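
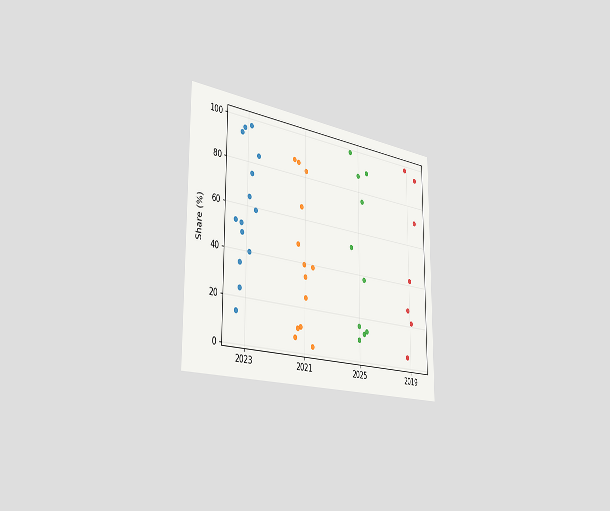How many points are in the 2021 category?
The chart is viewed slightly from the left. Counting the markers in the 2021 column gives 13.

13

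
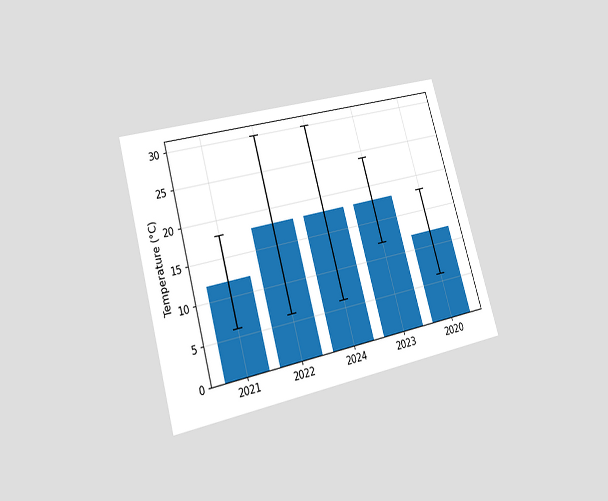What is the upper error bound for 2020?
18°C

The chart is tilted about 16° counter-clockwise and viewed at a slight angle. The 2020 bar's upper whisker reaches 18°C.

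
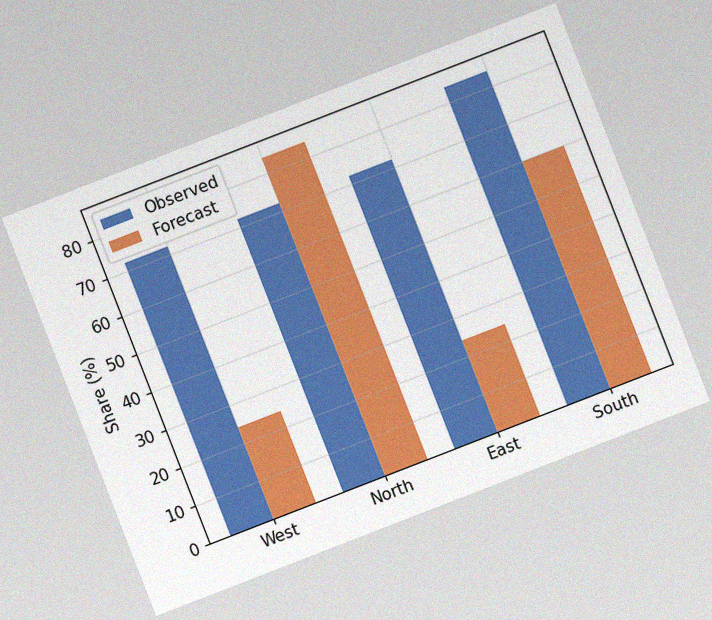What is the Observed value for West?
The chart is tilted about 21° counter-clockwise, with some photo noise. The Observed bar at West reaches 72% on the y-axis.

72%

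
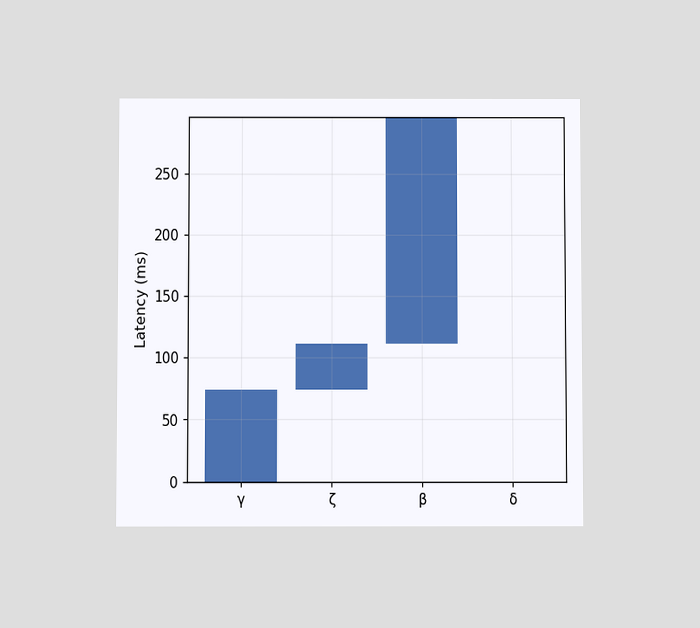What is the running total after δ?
The chart is viewed at a slight angle. After δ the running total reaches 296ms.

296ms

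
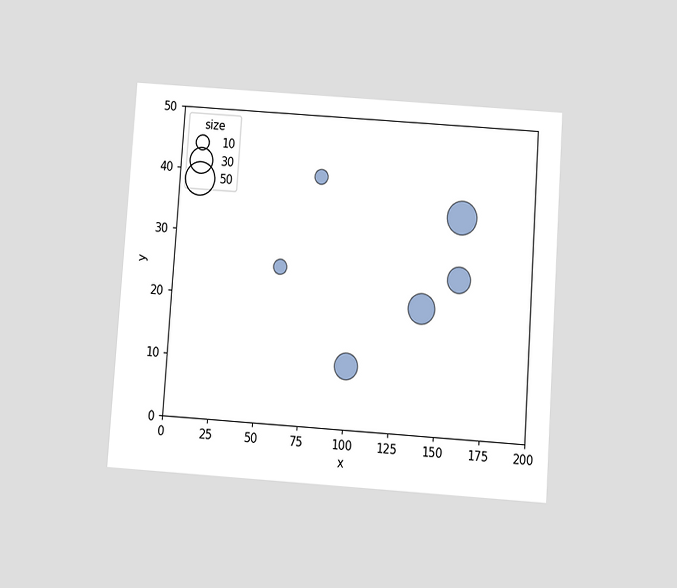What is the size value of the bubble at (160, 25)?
The chart is tilted about 4° clockwise and viewed slightly from below. Matching the bubble at (160, 25) against the size legend gives 30.

30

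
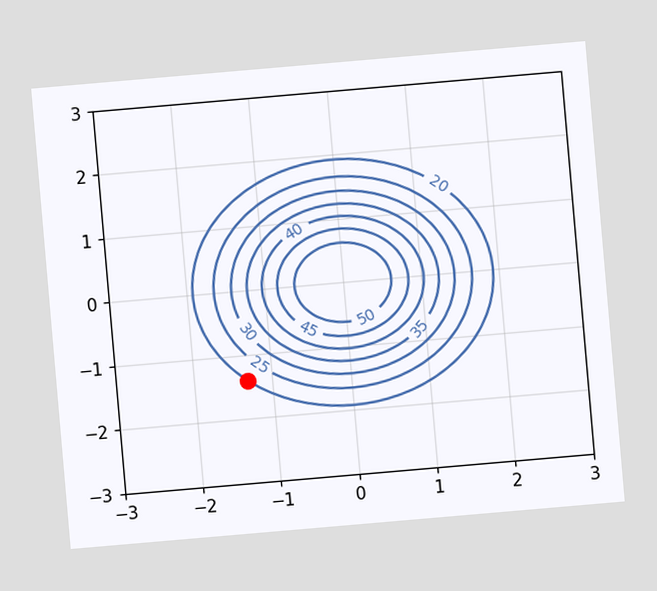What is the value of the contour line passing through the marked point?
The chart is tilted about 5° counter-clockwise. The marked point sits on the contour labelled 20.

20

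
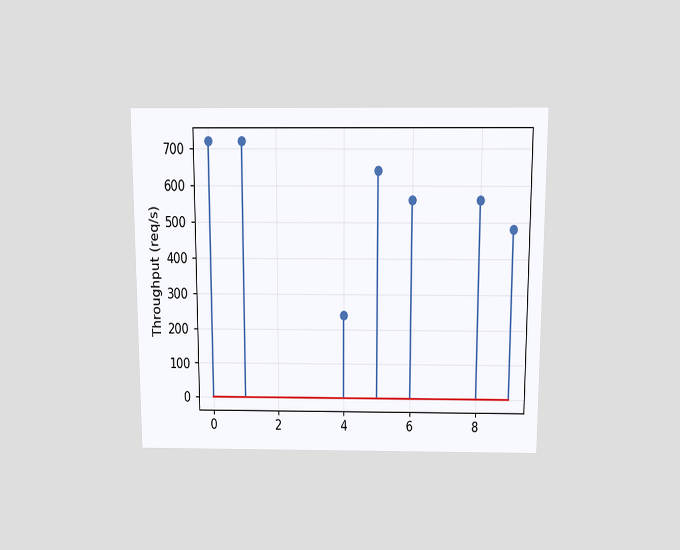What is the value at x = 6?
560req/s

The chart is viewed slightly from above. The stem at x=6 reaches 560req/s.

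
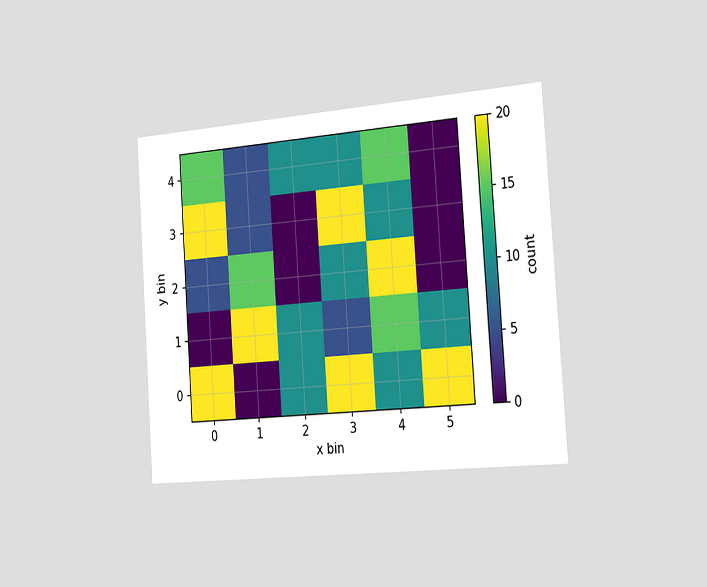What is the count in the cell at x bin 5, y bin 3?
The chart is tilted about 4° counter-clockwise and viewed slightly from the right. Matching the cell (5, 3) against the colorbar gives 0.

0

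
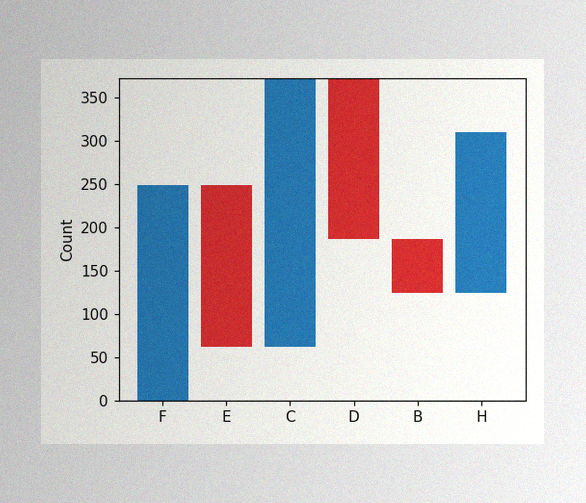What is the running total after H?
310

The image has some photo noise and uneven lighting. After H the running total reaches 310.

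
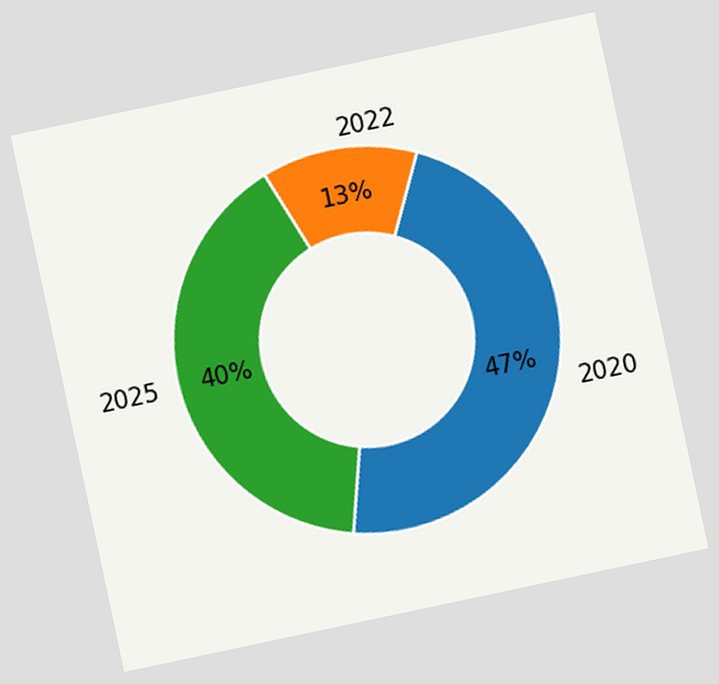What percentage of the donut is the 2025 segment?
The chart is tilted about 12° counter-clockwise. The 2025 segment takes up 40% of the ring.

40%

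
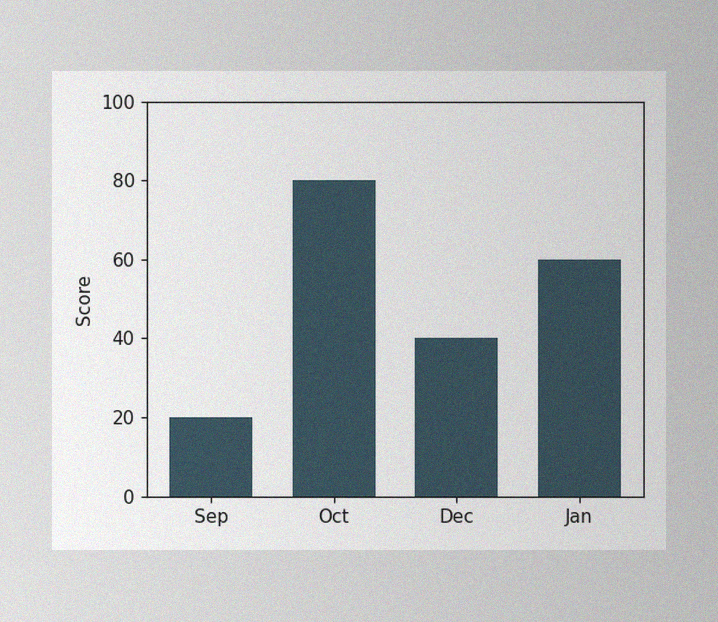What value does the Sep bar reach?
The image has some photo noise and uneven lighting. Reading along the chart's y-axis, the Sep bar reaches 20.

20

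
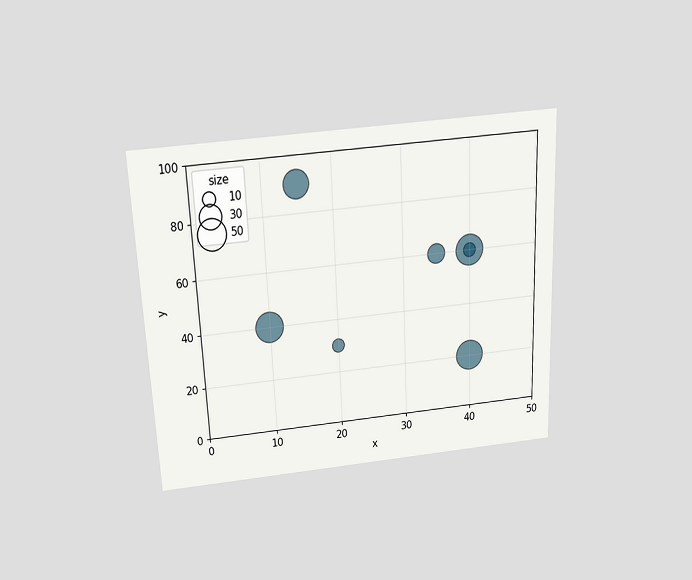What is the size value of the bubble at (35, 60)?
The chart is tilted about 2° counter-clockwise and viewed slightly from above. Matching the bubble at (35, 60) against the size legend gives 20.

20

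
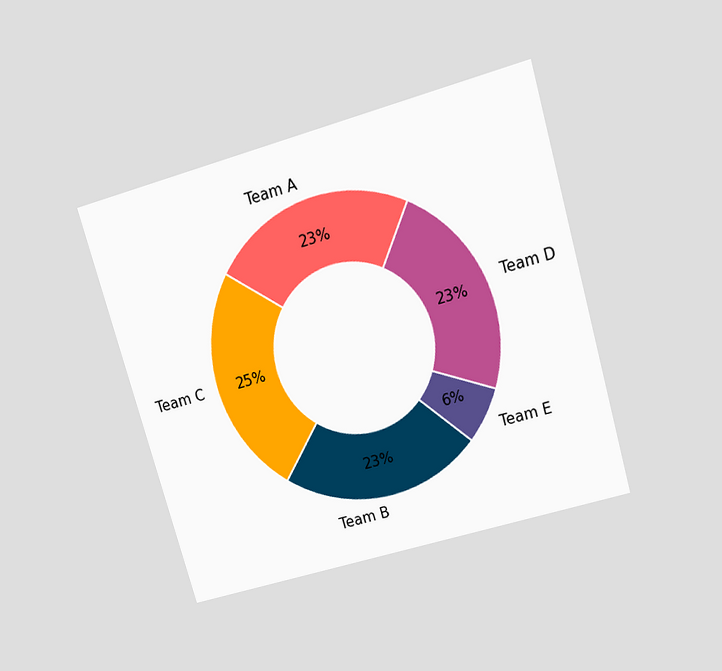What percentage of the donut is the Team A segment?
23%

The chart is tilted about 16° counter-clockwise and viewed slightly from above. The Team A segment takes up 23% of the ring.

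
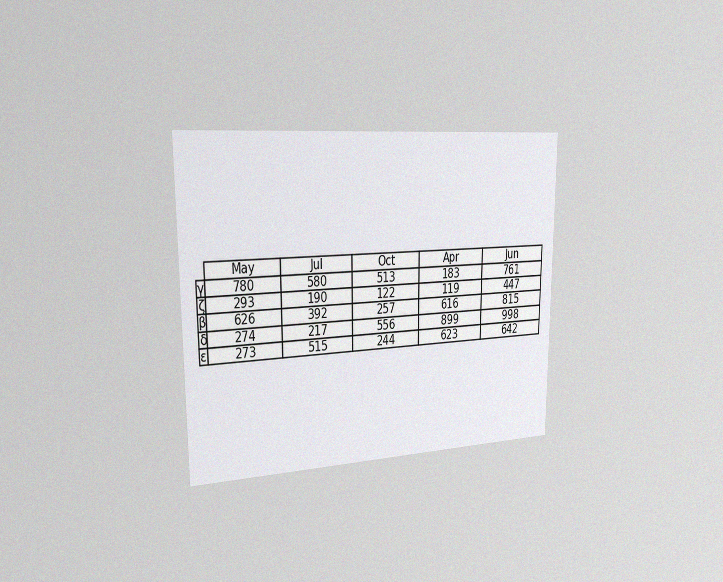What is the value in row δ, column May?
The chart is viewed slightly from the left, with some photo noise. The (δ, May) cell reads 274.

274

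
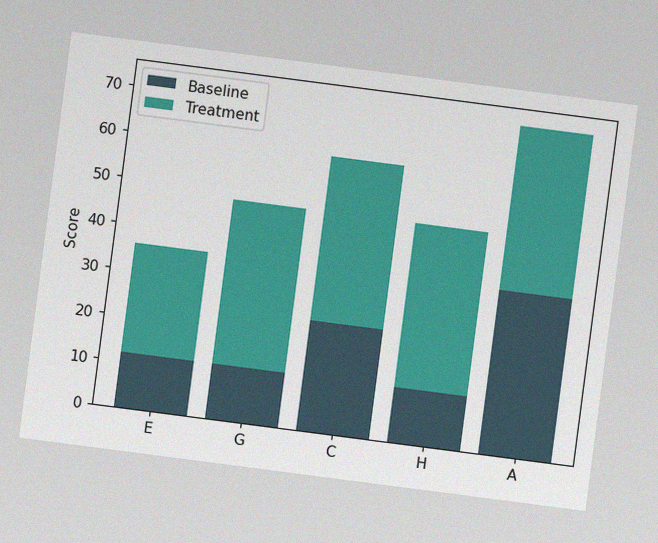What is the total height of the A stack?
The chart is tilted about 7° clockwise, with some photo noise. The A stack's top reaches 72 on the y-axis.

72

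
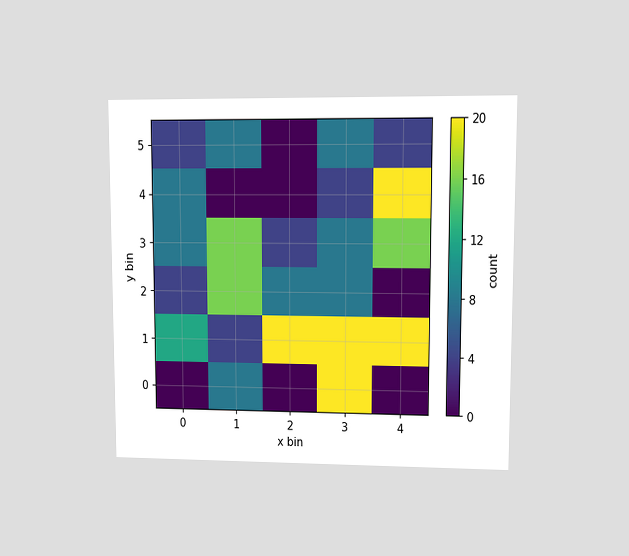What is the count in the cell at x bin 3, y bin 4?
4

The chart is viewed at a slight angle. Matching the cell (3, 4) against the colorbar gives 4.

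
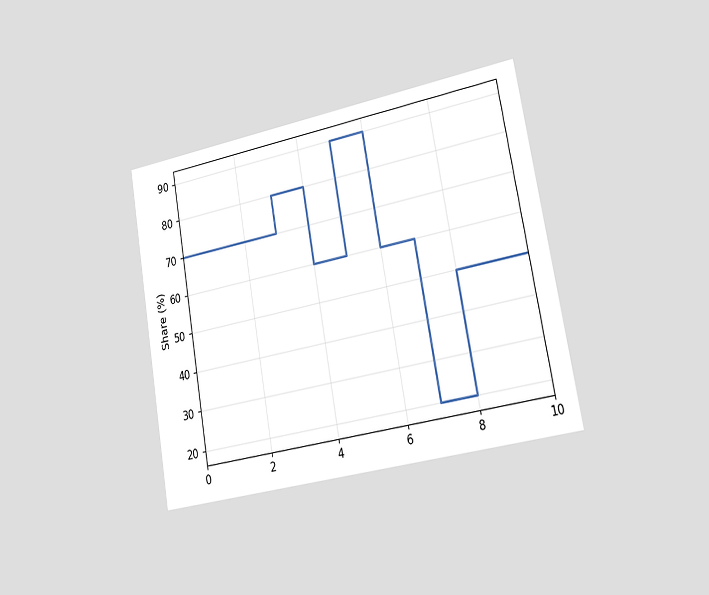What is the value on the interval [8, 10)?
The chart is tilted about 10° counter-clockwise and viewed slightly from the right. On [8, 10) the step sits at 50%.

50%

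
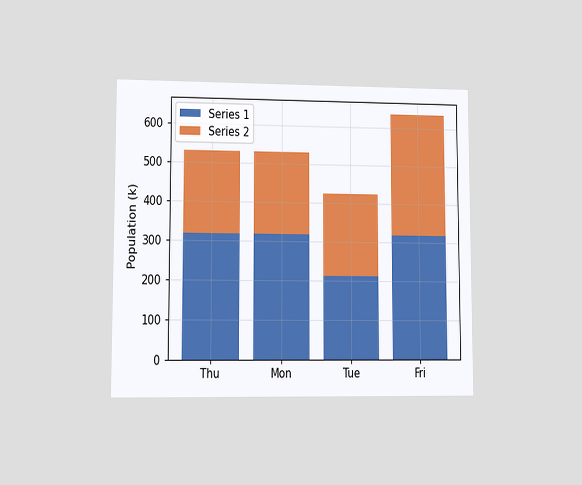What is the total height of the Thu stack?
530k

The chart is viewed at a slight angle. The Thu stack's top reaches 530k on the y-axis.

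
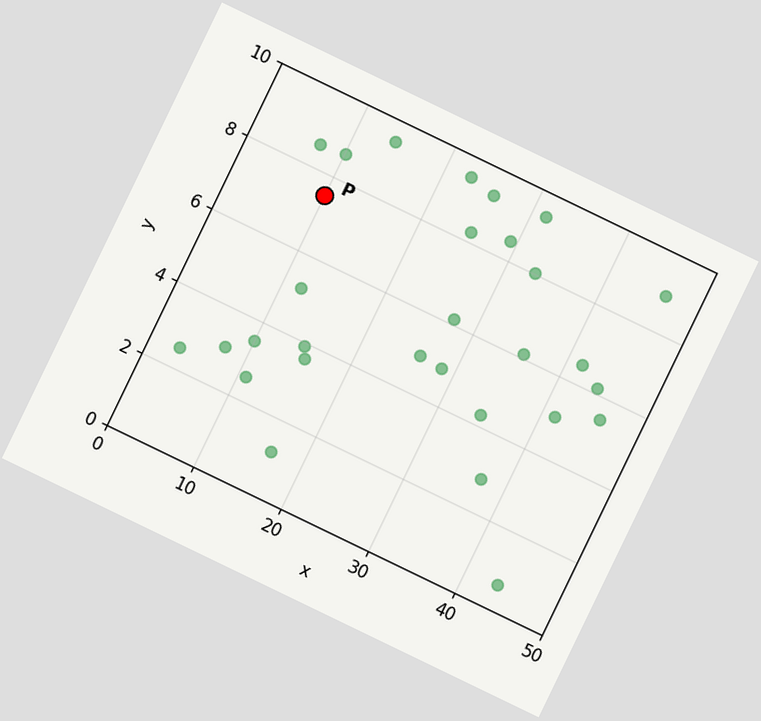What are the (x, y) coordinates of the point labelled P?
The chart is tilted about 26° clockwise. Following the gridlines from P to each axis, P sits at (10, 7.5).

(10, 7.5)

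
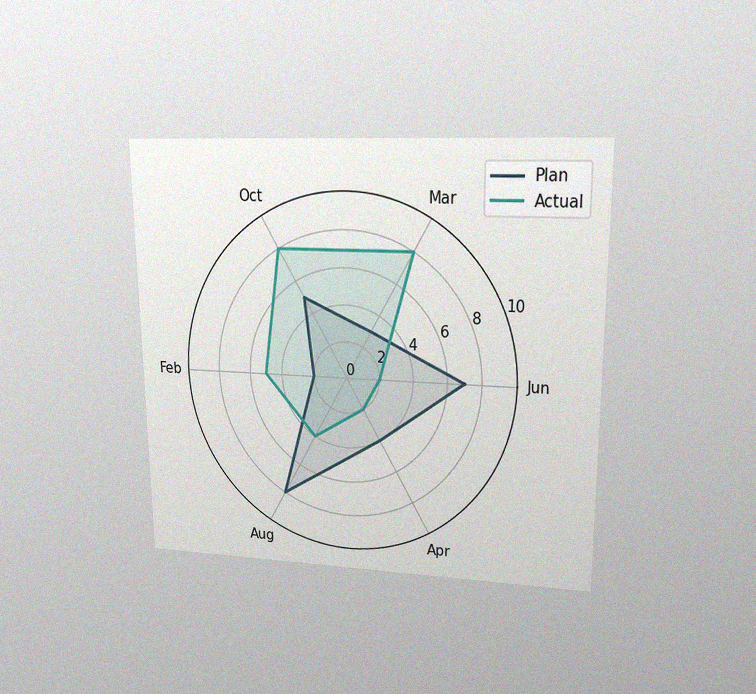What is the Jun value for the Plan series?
The chart is viewed at a slight angle, with some photo noise. On the Jun axis, Plan reaches 7.

7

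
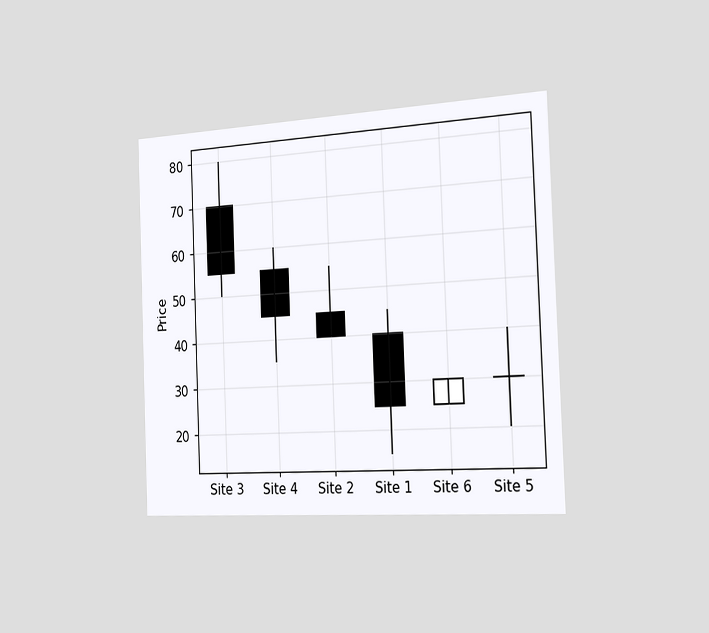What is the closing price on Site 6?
30

The chart is tilted about 2° counter-clockwise and viewed slightly from the right. The Site 6 candle closes at 30.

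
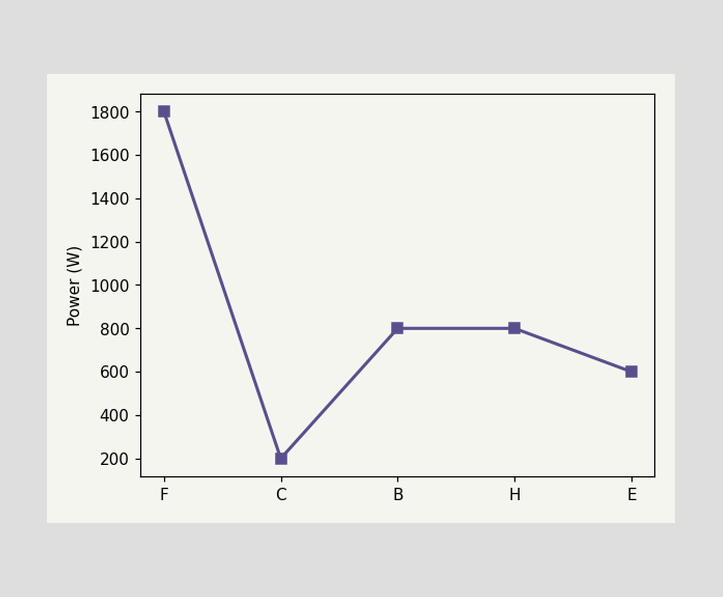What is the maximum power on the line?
1800W

The highest point is at F, and reading across to the y-axis gives 1800W.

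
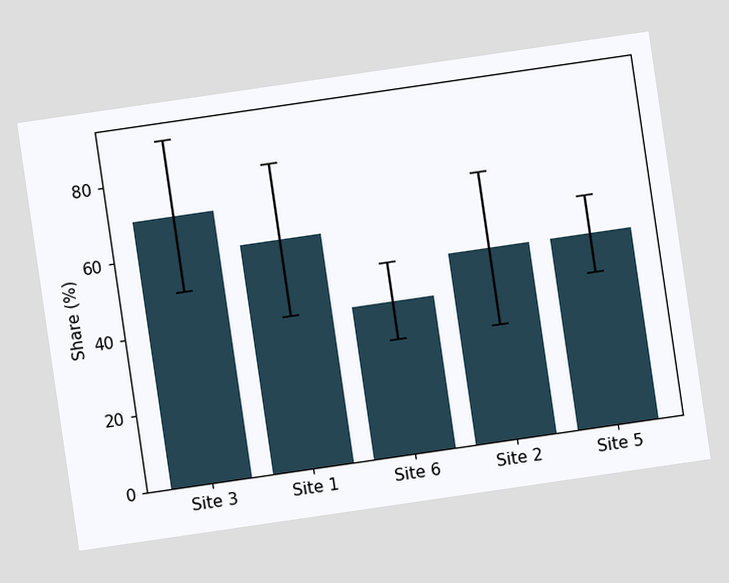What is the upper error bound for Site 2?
70%

The chart is tilted about 8° counter-clockwise. The Site 2 bar's upper whisker reaches 70%.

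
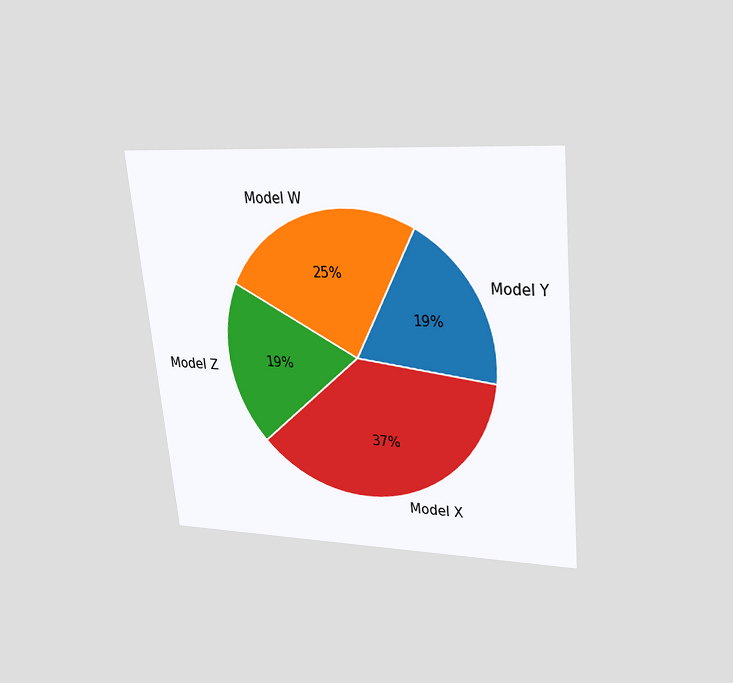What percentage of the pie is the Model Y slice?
19%

The chart is tilted about 6° counter-clockwise and viewed slightly from above. The Model Y slice takes up 19% of the pie.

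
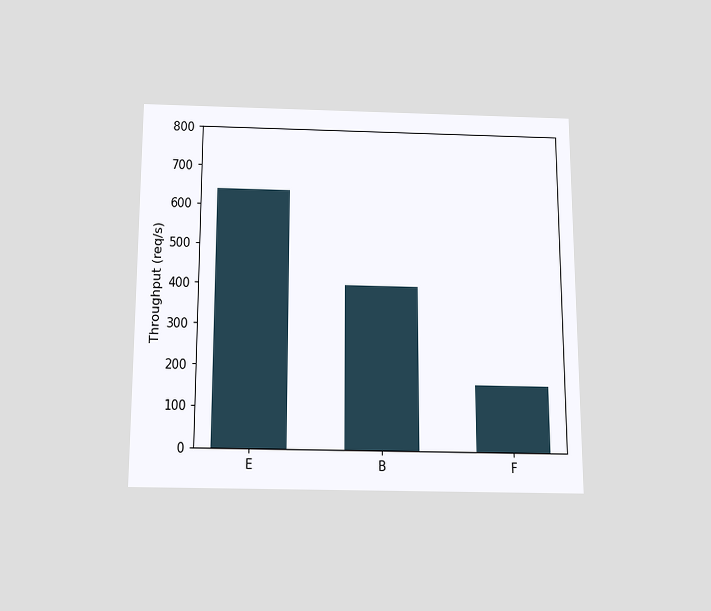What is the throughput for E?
The chart is viewed slightly from below. Reading along the chart's y-axis, the E bar reaches 640req/s.

640req/s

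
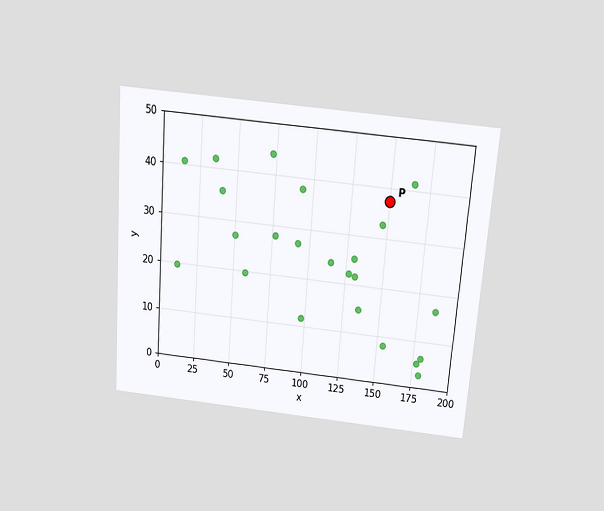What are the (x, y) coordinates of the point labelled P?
(150, 37.5)

The chart is tilted about 4° clockwise and viewed slightly from above. Following the gridlines from P to each axis, P sits at (150, 37.5).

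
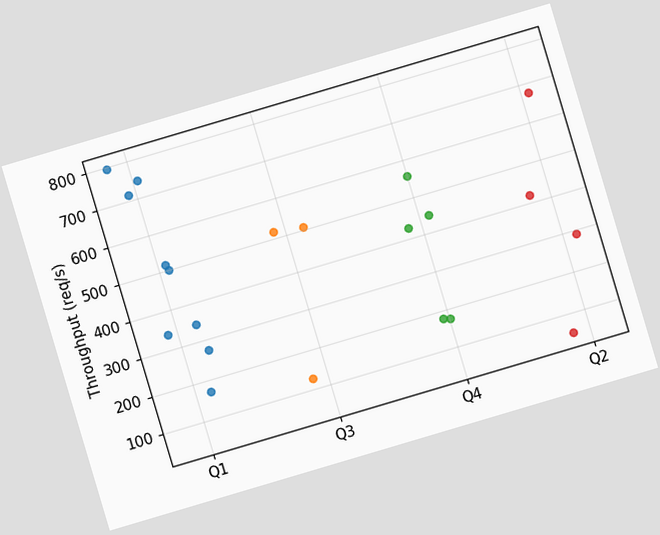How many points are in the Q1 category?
The chart is tilted about 17° counter-clockwise. Counting the markers in the Q1 column gives 9.

9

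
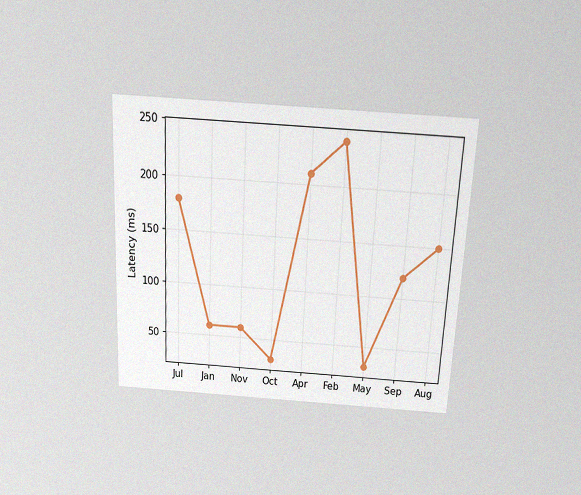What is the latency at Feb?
240ms

The chart is tilted about 3° clockwise and viewed slightly from above, with some photo noise. At Feb, the line is at 240ms.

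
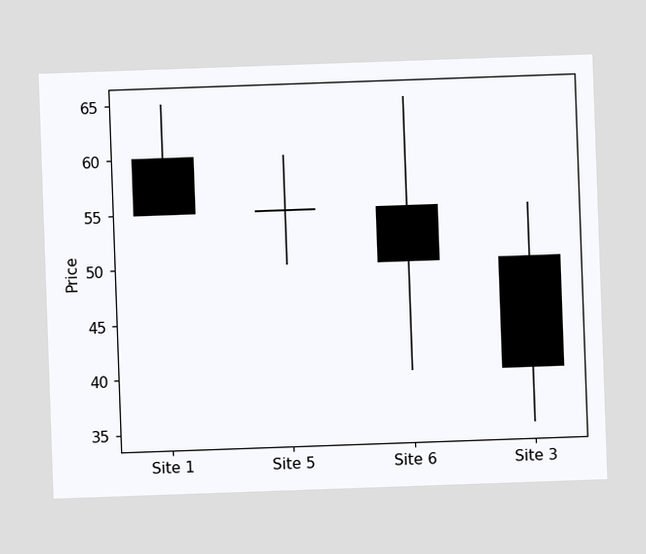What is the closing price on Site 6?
50

The chart is tilted about 2° counter-clockwise. The Site 6 candle closes at 50.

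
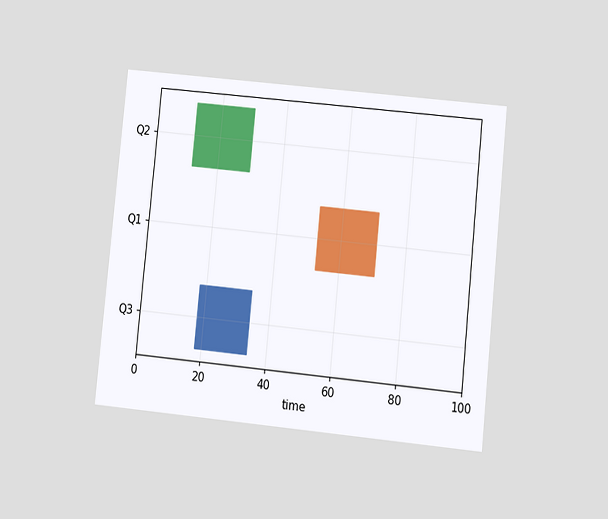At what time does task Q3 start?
The chart is tilted about 6° clockwise and viewed at a slight angle. The Q3 bar begins at t=18.

18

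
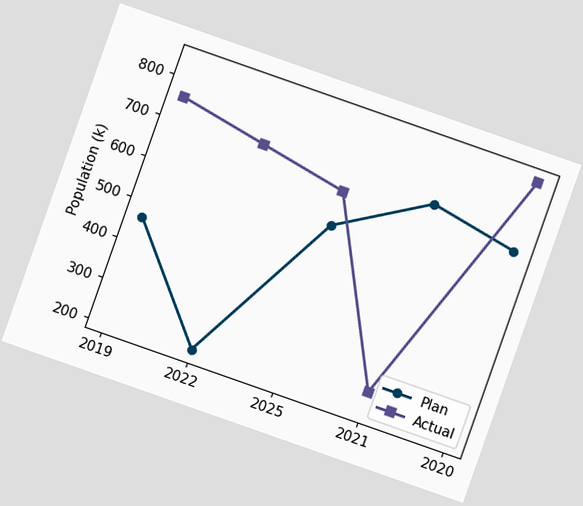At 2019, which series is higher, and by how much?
The chart is tilted about 19° clockwise. At 2019, Actual sits above the other line by 294k.

Actual, by 294k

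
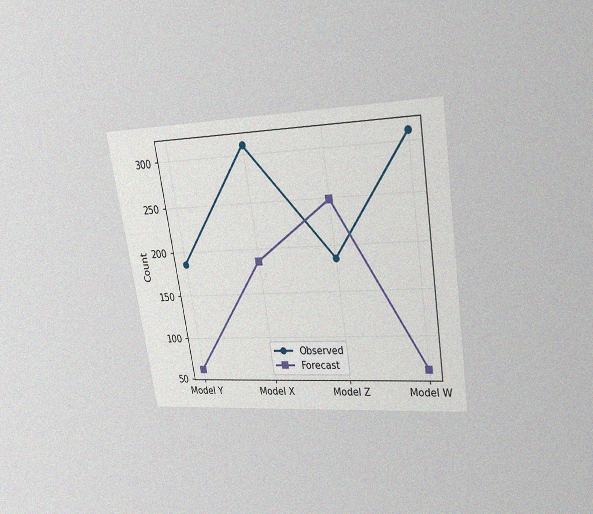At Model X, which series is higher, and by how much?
The chart is tilted about 9° counter-clockwise and viewed slightly from above, with some photo noise. At Model X, Observed sits above the other line by 124.

Observed, by 124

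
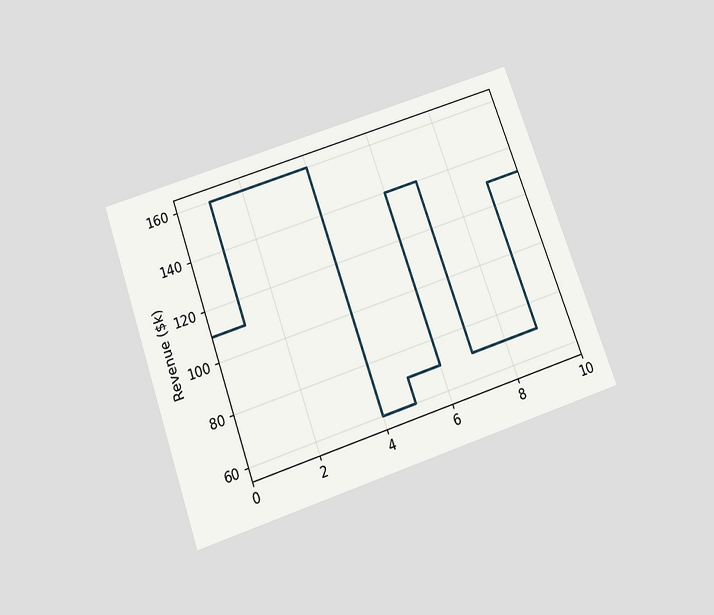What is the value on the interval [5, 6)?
The chart is tilted about 19° counter-clockwise and viewed slightly from below. On [5, 6) the step sits at $70k.

$70k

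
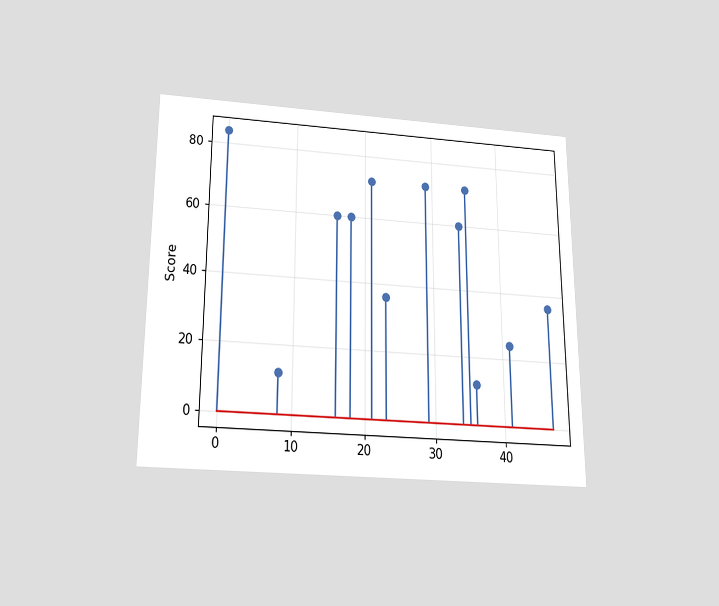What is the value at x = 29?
72

The chart is viewed slightly from below. The stem at x=29 reaches 72.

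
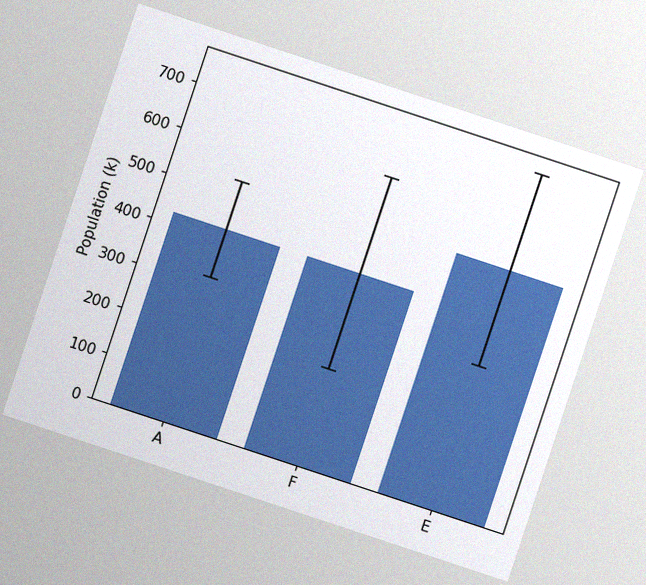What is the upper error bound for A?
The chart is tilted about 18° clockwise, with some photo noise. The A bar's upper whisker reaches 530k.

530k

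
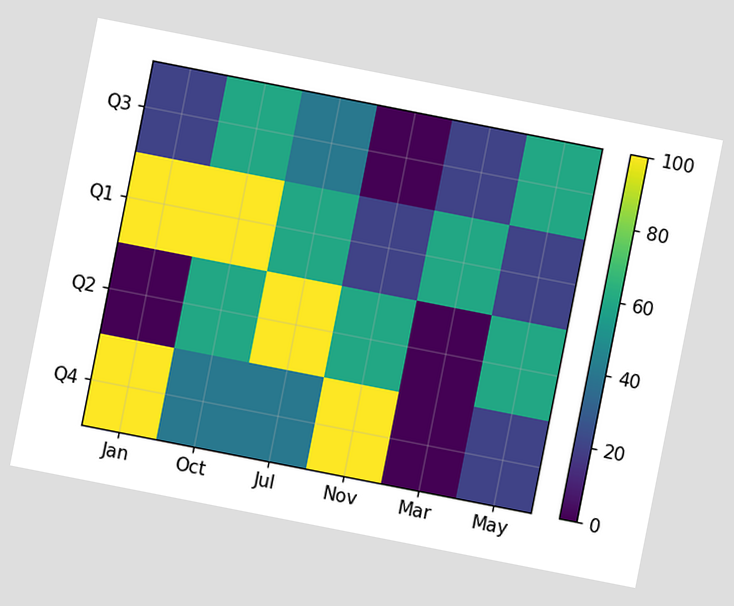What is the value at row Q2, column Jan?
0

The chart is tilted about 11° clockwise. Matching cell (Q2, Jan) against the colorbar gives 0.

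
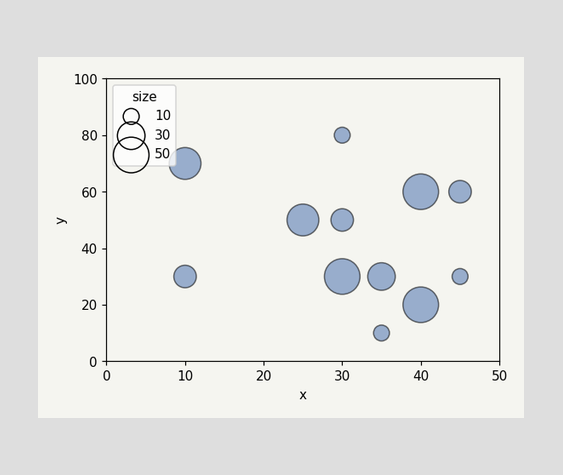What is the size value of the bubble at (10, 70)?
40

Matching the bubble at (10, 70) against the size legend gives 40.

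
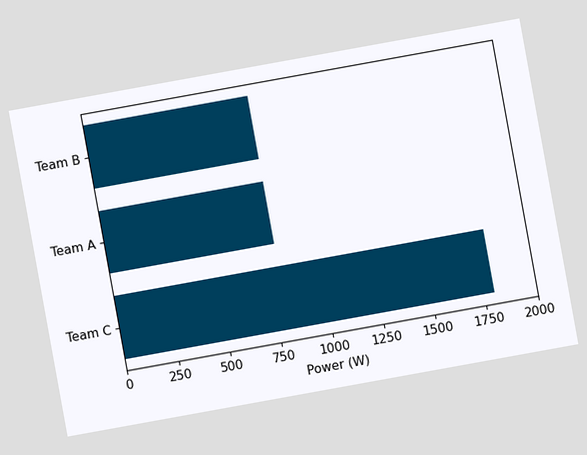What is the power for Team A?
800W

The chart is tilted about 10° counter-clockwise. Reading along the chart's x-axis, the Team A bar reaches 800W.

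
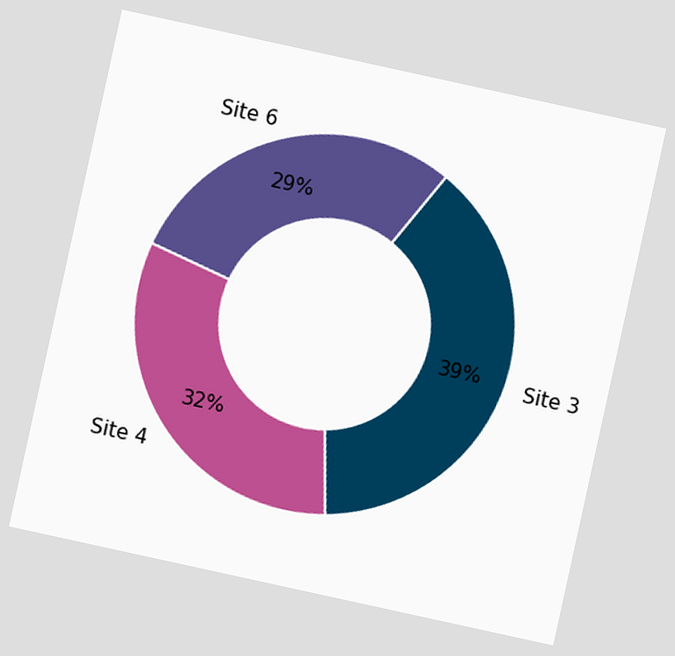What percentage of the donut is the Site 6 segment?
The chart is tilted about 12° clockwise. The Site 6 segment takes up 29% of the ring.

29%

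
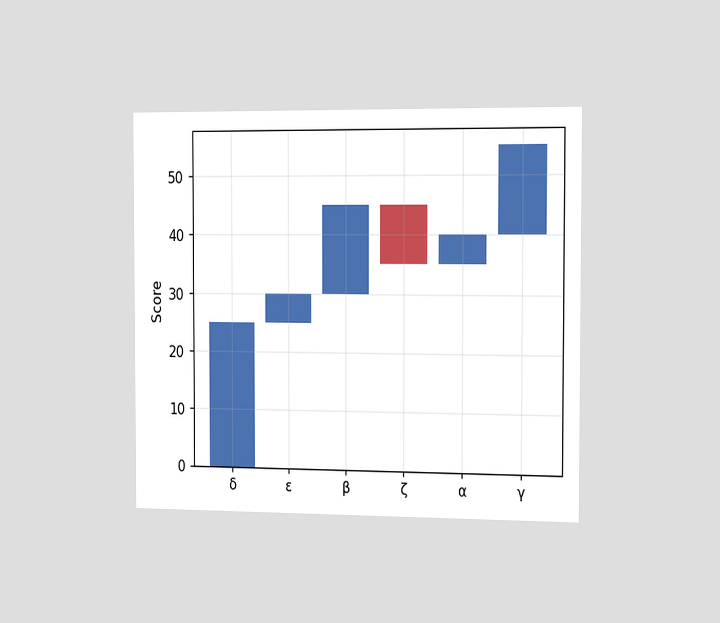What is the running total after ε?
The chart is viewed slightly from the right. After ε the running total reaches 30.

30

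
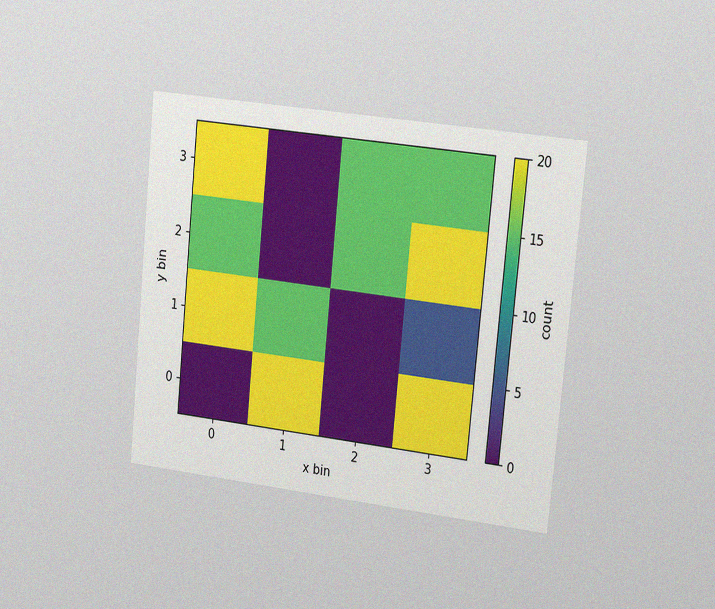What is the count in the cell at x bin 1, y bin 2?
0

The chart is tilted about 6° clockwise and viewed slightly from the right, with some photo noise. Matching the cell (1, 2) against the colorbar gives 0.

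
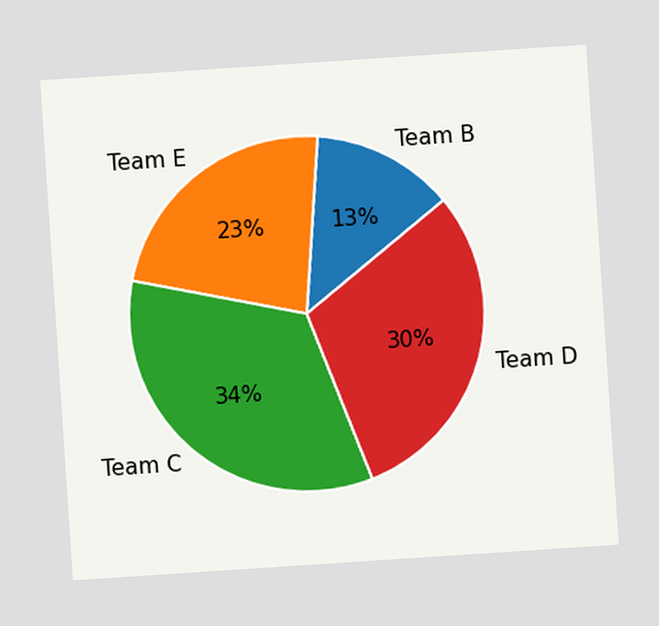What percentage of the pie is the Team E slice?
The chart is tilted about 4° counter-clockwise. The Team E slice takes up 23% of the pie.

23%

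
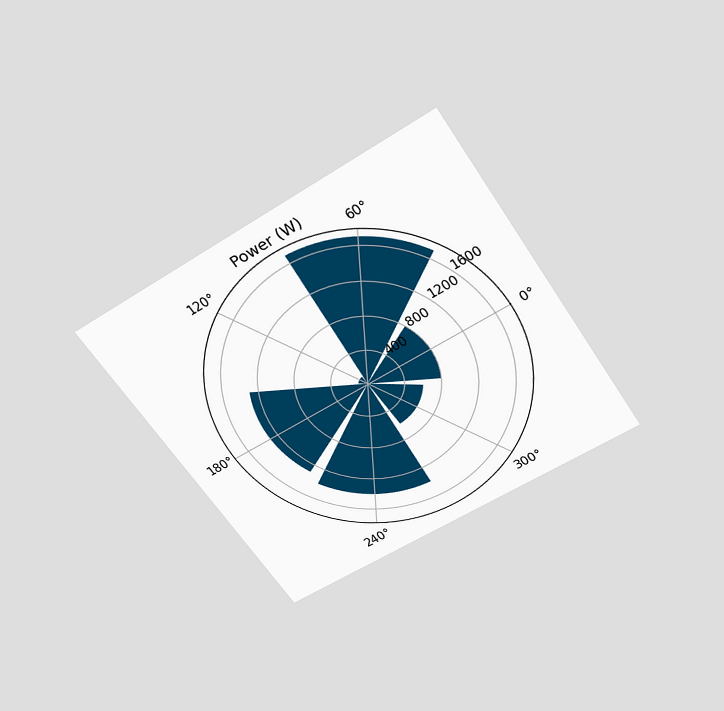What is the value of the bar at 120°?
The chart is tilted about 34° counter-clockwise and viewed slightly from above. The bar at 120° reaches 100W on the radial axis.

100W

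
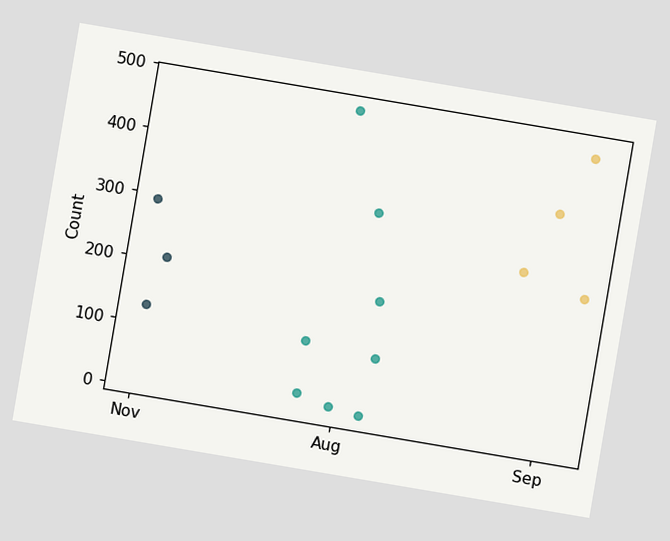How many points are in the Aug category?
8

The chart is tilted about 10° clockwise. Counting the markers in the Aug column gives 8.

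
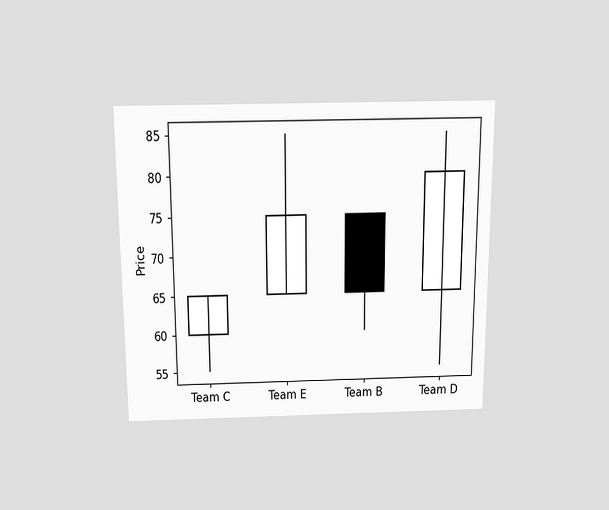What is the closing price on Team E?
75

The chart is viewed slightly from above. The Team E candle closes at 75.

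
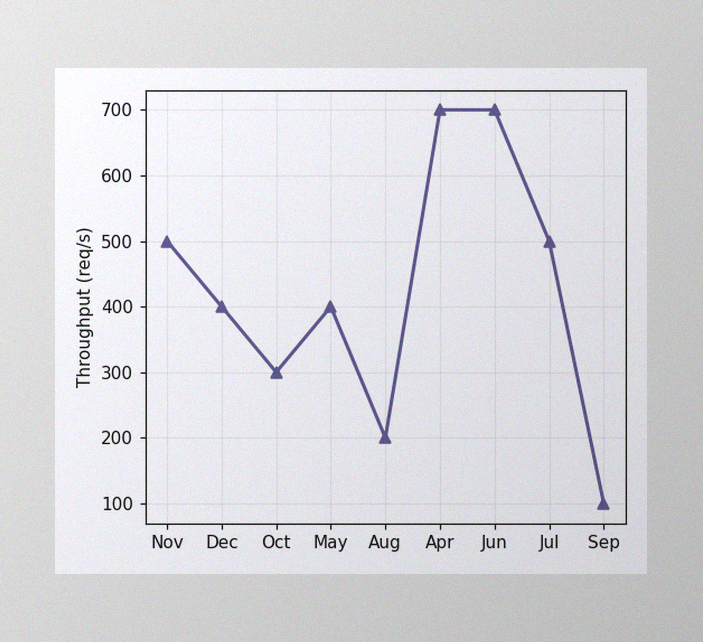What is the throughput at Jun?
The image has some photo noise and uneven lighting. At Jun, the line is at 700req/s.

700req/s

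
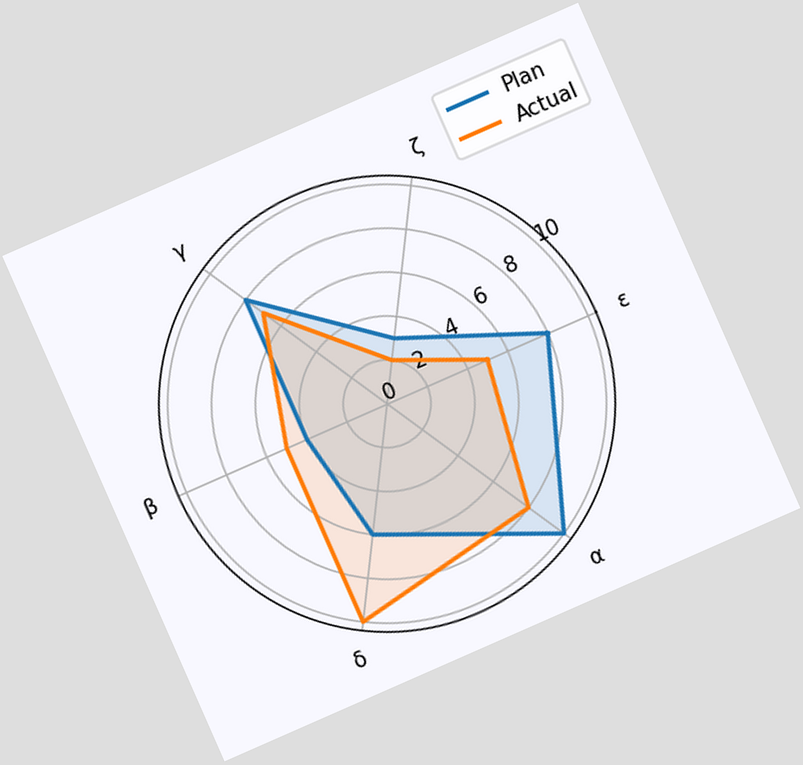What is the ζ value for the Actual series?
The chart is tilted about 24° counter-clockwise. On the ζ axis, Actual reaches 2.

2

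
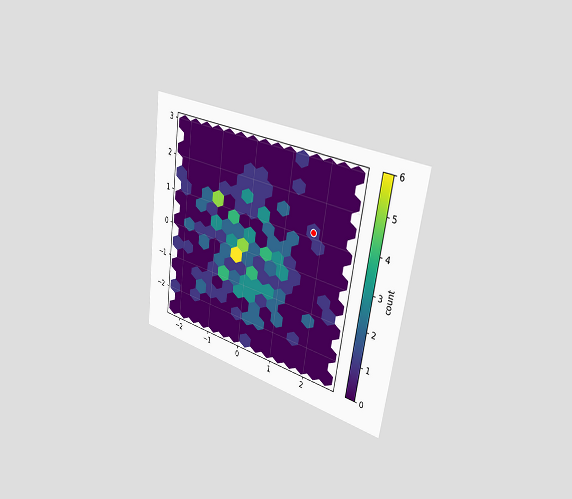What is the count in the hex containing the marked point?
1

The chart is tilted about 8° clockwise and viewed slightly from the right. The marked hex reads 1 on the colorbar.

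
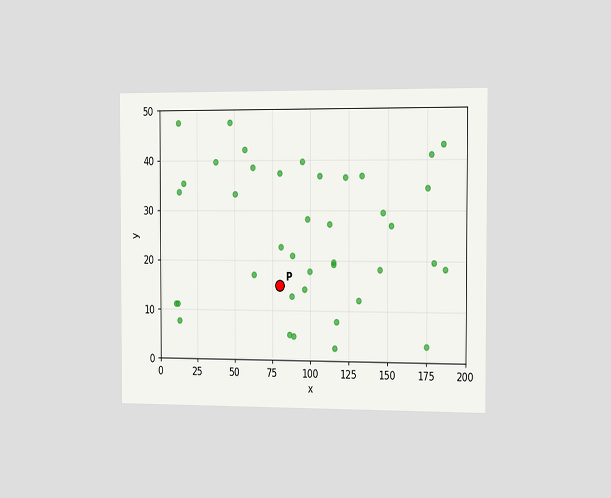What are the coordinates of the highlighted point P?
The chart is viewed slightly from the right. Following the gridlines from P to each axis, P sits at (80, 15).

(80, 15)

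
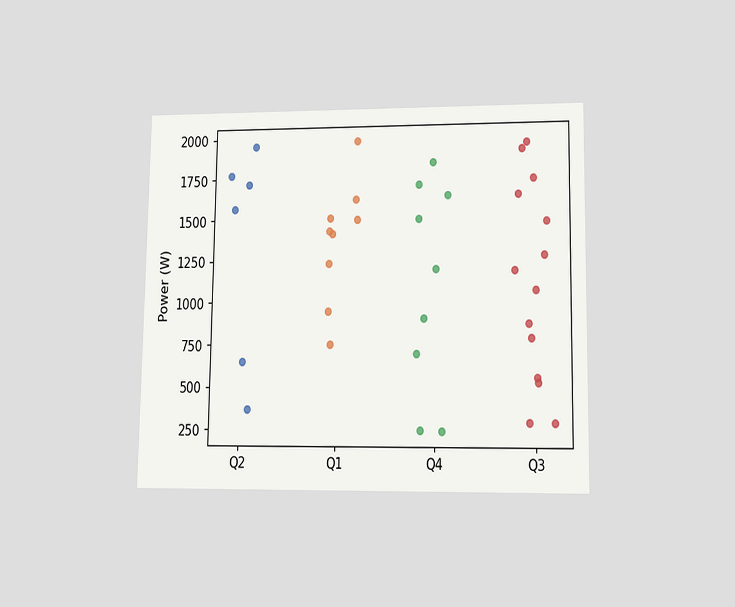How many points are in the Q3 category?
14

The chart is viewed at a slight angle. Counting the markers in the Q3 column gives 14.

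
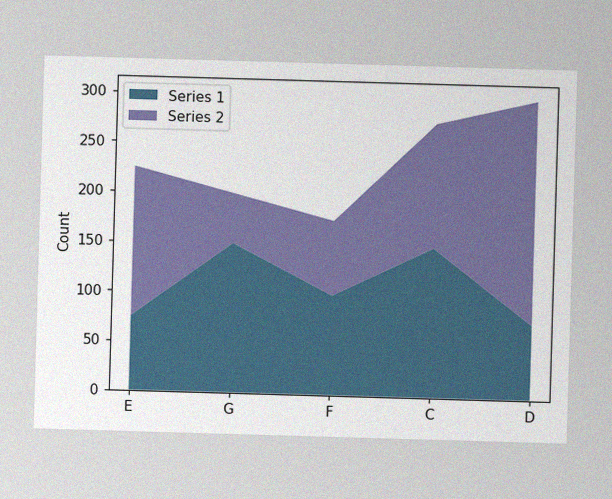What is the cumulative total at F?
175

The image has some photo noise and uneven lighting. The stacked total at F reaches 175.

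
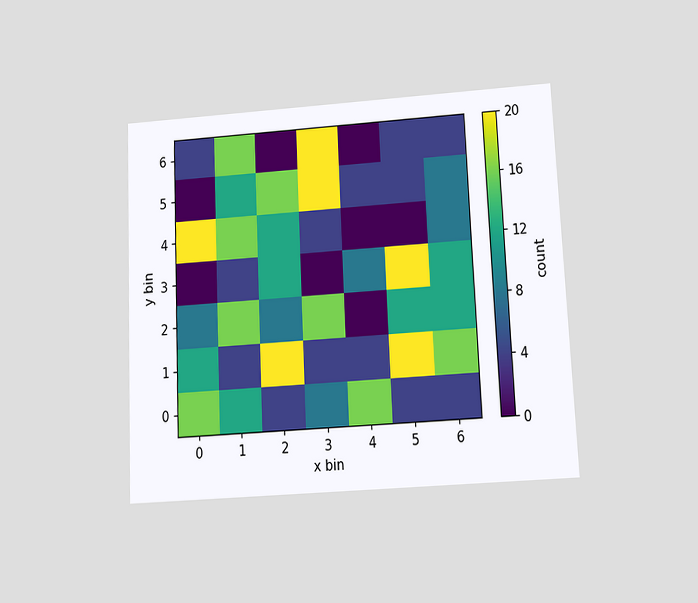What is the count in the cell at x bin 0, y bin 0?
16

The chart is tilted about 3° counter-clockwise and viewed slightly from below. Matching the cell (0, 0) against the colorbar gives 16.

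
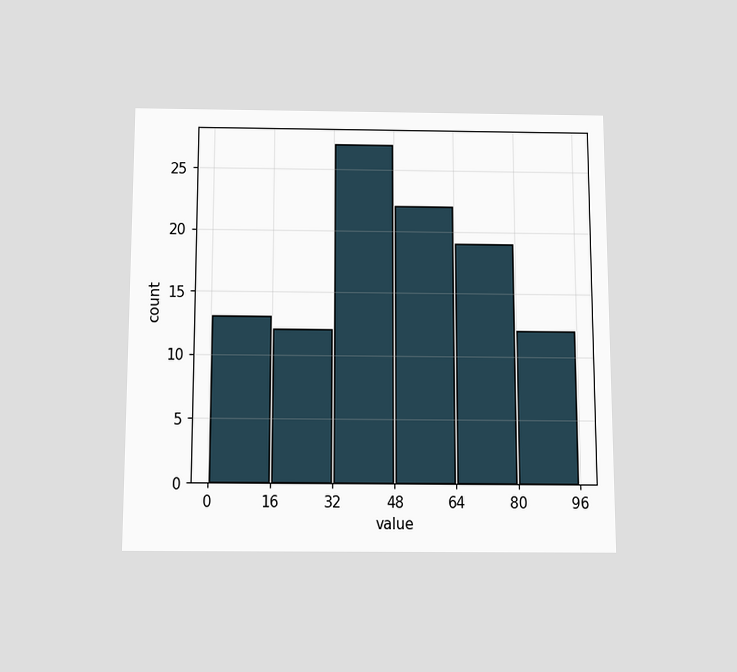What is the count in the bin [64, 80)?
19

The chart is viewed slightly from below. The [64, 80) bin has height 19.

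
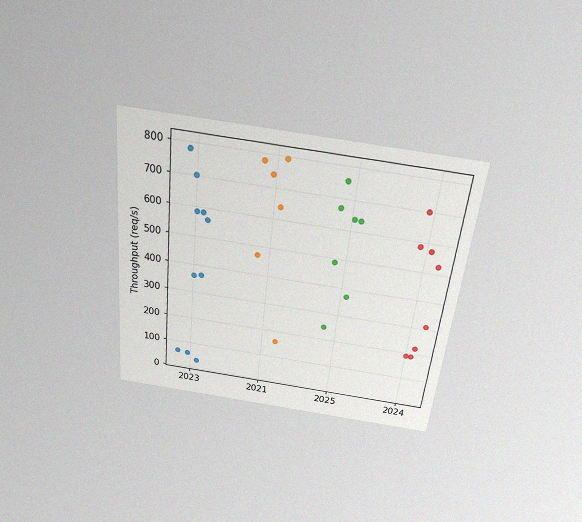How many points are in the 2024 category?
The chart is tilted about 6° clockwise and viewed slightly from above, with some photo noise. Counting the markers in the 2024 column gives 8.

8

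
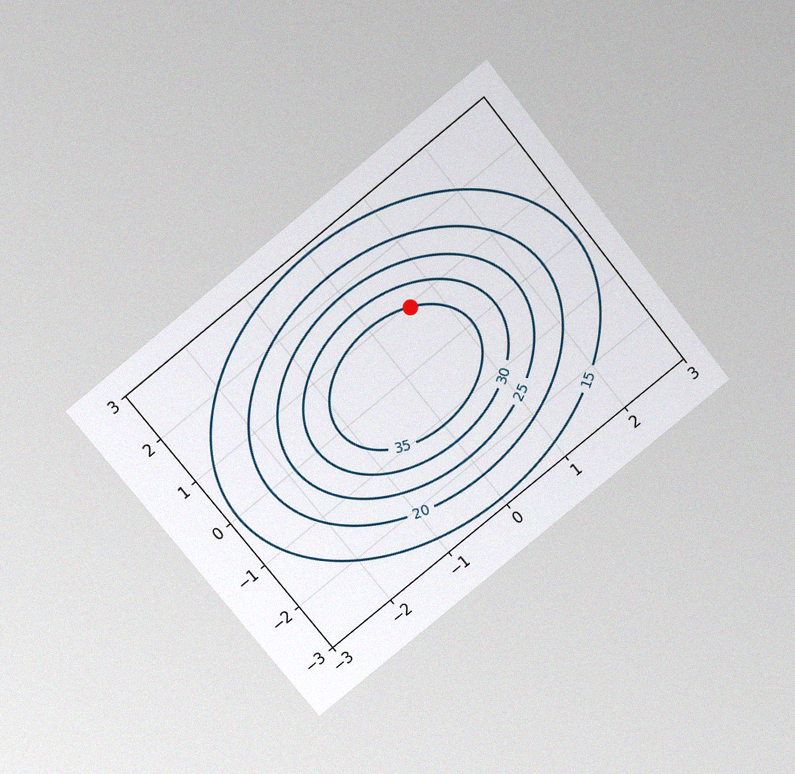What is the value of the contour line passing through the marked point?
The chart is tilted about 39° counter-clockwise and viewed slightly from above, with some photo noise. The marked point sits on the contour labelled 35.

35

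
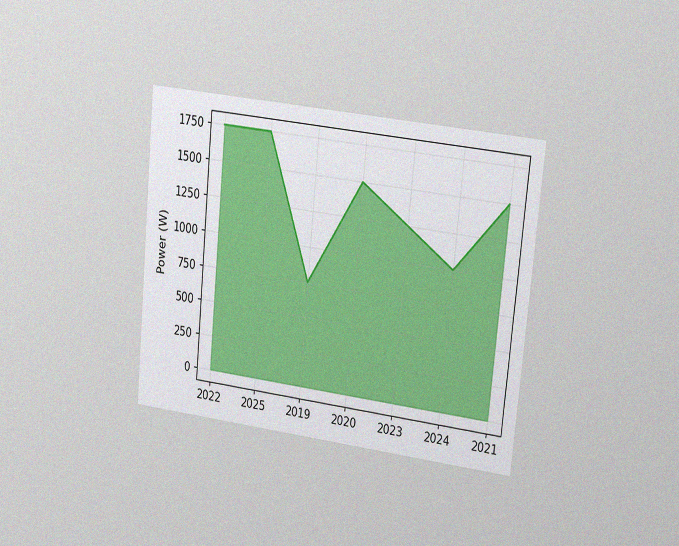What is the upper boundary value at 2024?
The chart is tilted about 6° clockwise and viewed slightly from the right, with some photo noise. At 2024 the upper boundary is at 1000W.

1000W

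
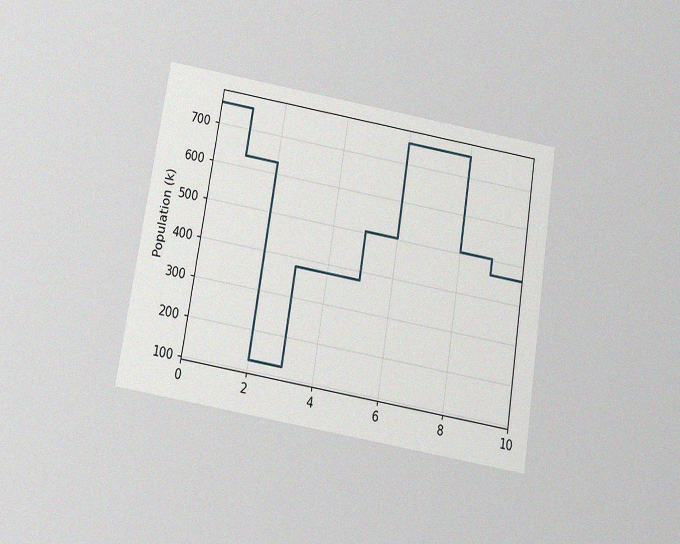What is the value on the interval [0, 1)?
The chart is tilted about 9° clockwise and viewed slightly from below, with some photo noise. On [0, 1) the step sits at 756k.

756k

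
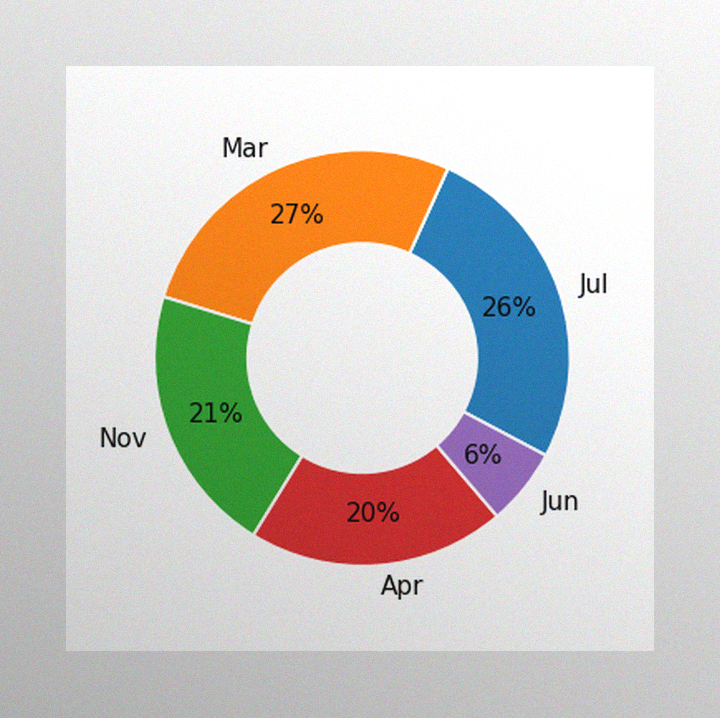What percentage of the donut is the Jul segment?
The image has some photo noise and uneven lighting. The Jul segment takes up 26% of the ring.

26%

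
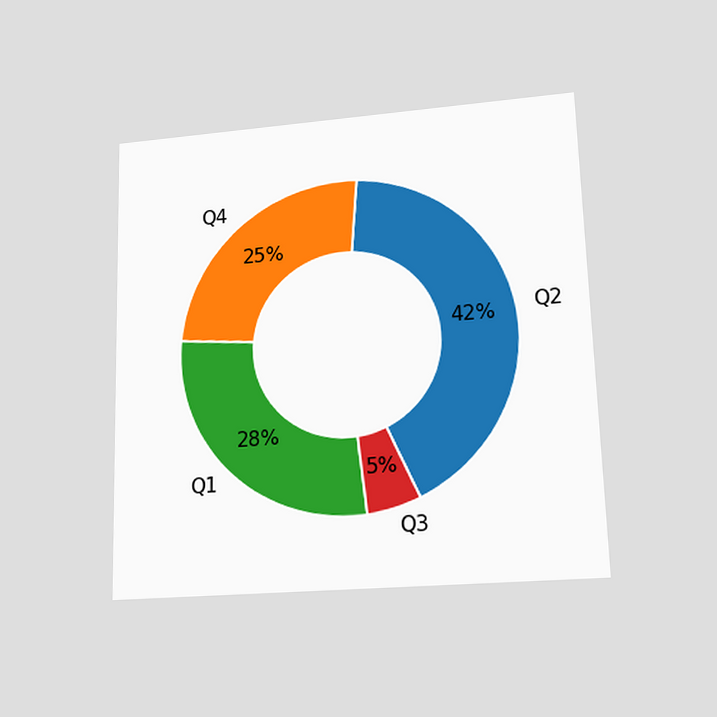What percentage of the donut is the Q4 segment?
The chart is viewed slightly from below. The Q4 segment takes up 25% of the ring.

25%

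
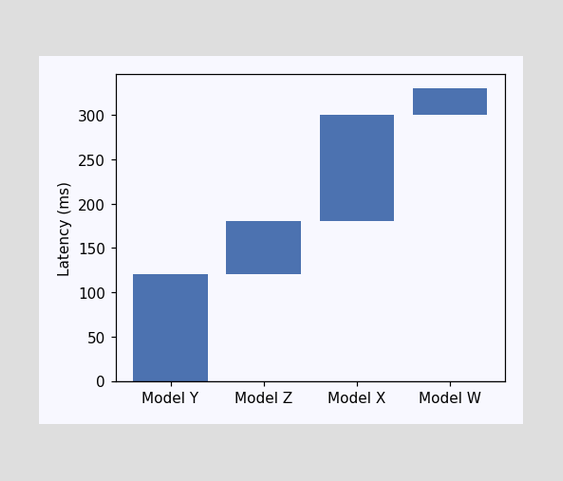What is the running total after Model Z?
After Model Z the running total reaches 180ms.

180ms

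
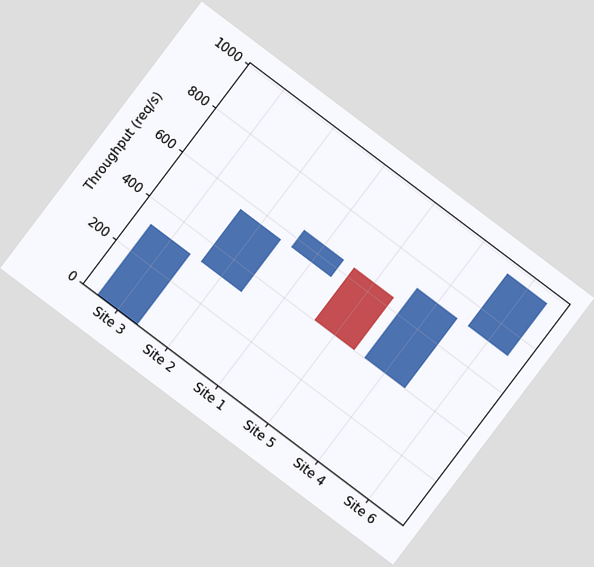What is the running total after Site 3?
The chart is tilted about 37° clockwise. After Site 3 the running total reaches 320req/s.

320req/s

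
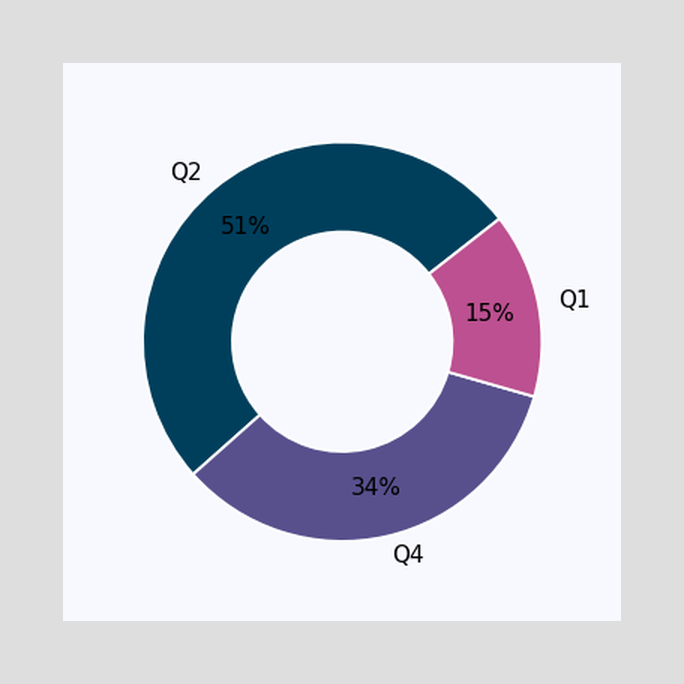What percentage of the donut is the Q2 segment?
The Q2 segment takes up 51% of the ring.

51%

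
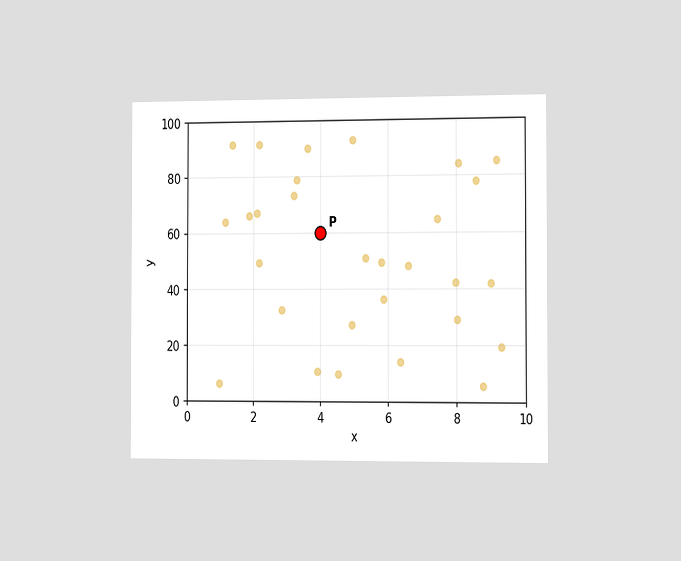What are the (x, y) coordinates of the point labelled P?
The chart is viewed slightly from the right. Following the gridlines from P to each axis, P sits at (4, 60).

(4, 60)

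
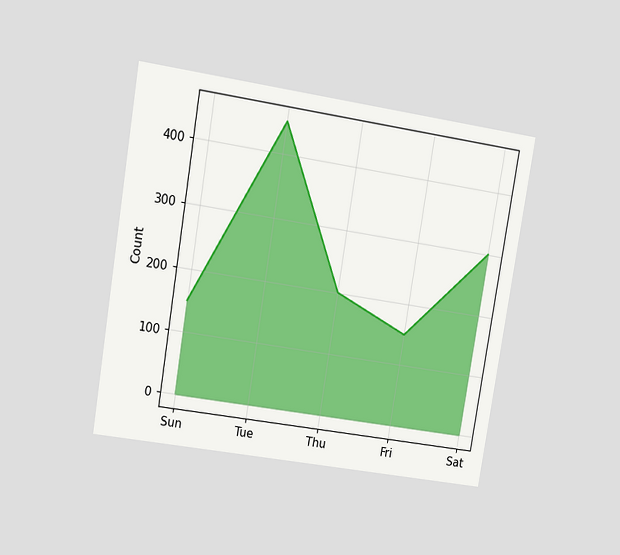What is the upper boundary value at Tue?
The chart is tilted about 9° clockwise and viewed at a slight angle. At Tue the upper boundary is at 450.

450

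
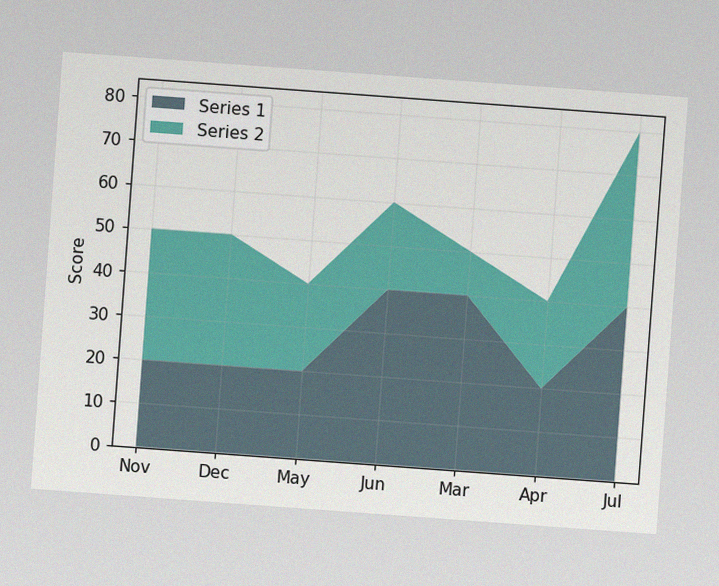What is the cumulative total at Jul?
The chart is tilted about 4° clockwise, with some photo noise. The stacked total at Jul reaches 80.

80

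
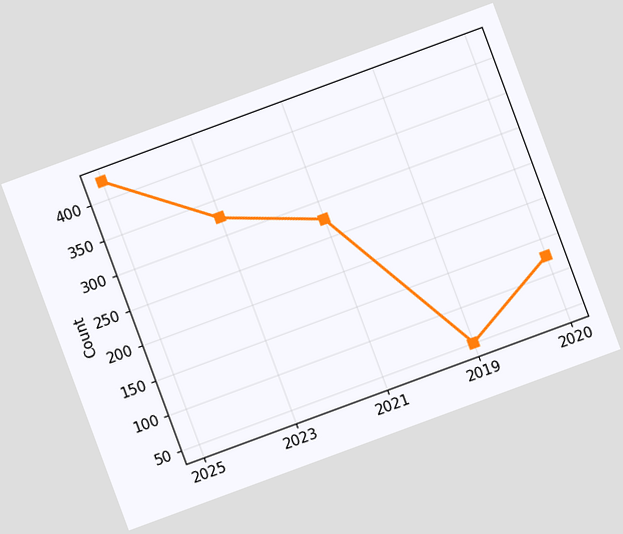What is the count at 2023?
The chart is tilted about 20° counter-clockwise. At 2023, the line is at 325.

325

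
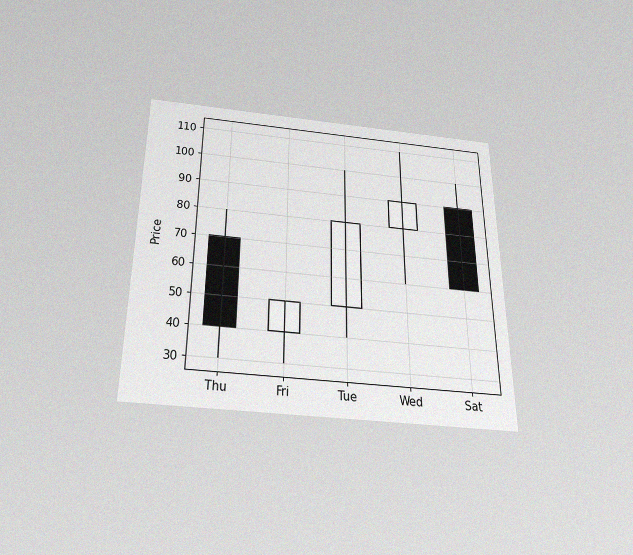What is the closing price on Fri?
The chart is viewed slightly from below, with some photo noise. The Fri candle closes at 50.

50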